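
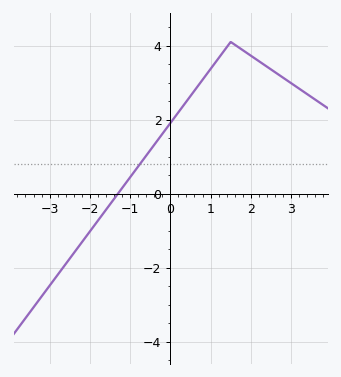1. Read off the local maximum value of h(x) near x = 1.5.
4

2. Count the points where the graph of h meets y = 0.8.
1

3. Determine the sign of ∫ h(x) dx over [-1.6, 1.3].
positive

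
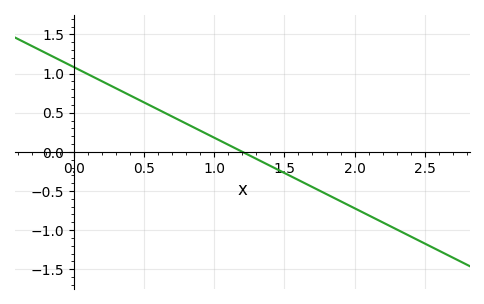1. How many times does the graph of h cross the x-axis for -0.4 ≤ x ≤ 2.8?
1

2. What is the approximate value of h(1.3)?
-0.1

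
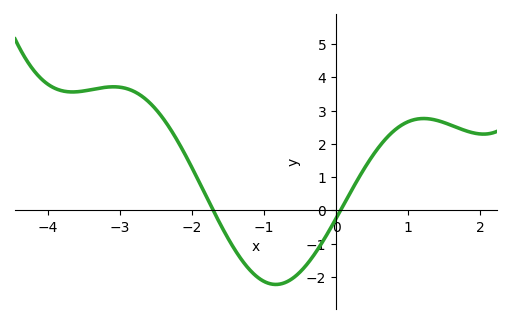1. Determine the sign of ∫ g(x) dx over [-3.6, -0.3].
positive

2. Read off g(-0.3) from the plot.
-1.3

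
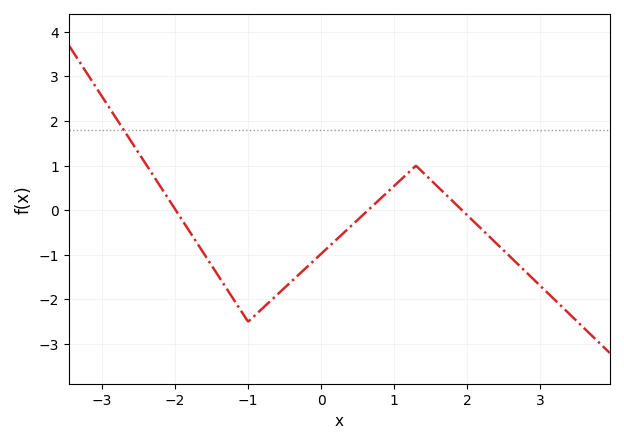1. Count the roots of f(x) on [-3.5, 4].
3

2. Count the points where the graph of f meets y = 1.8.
1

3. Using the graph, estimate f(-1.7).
-0.7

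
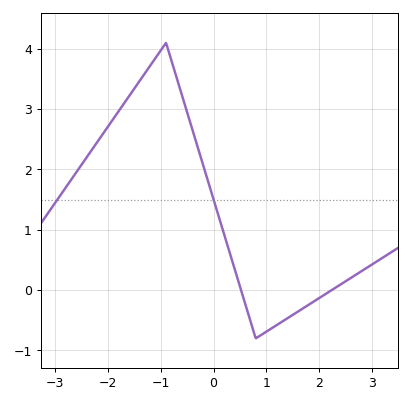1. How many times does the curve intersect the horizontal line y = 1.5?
2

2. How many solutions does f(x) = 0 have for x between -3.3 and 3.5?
2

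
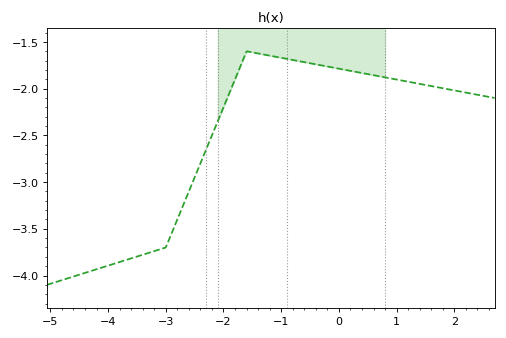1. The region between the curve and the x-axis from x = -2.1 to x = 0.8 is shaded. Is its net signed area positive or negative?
negative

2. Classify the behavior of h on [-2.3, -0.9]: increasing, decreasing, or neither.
neither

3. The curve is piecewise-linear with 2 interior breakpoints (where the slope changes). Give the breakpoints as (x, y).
(-3, -3.7); (-1.6, -1.6)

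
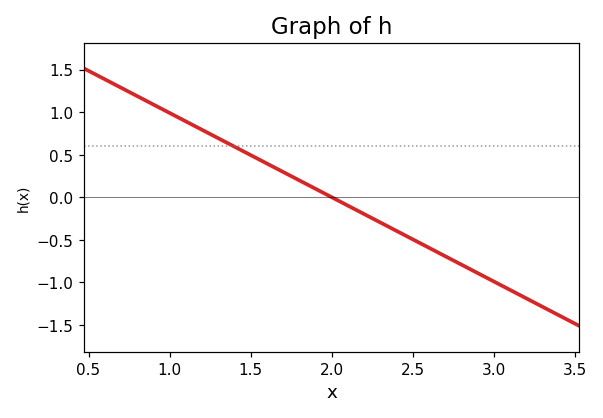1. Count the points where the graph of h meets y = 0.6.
1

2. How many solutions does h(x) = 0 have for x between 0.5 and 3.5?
1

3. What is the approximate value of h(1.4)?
0.6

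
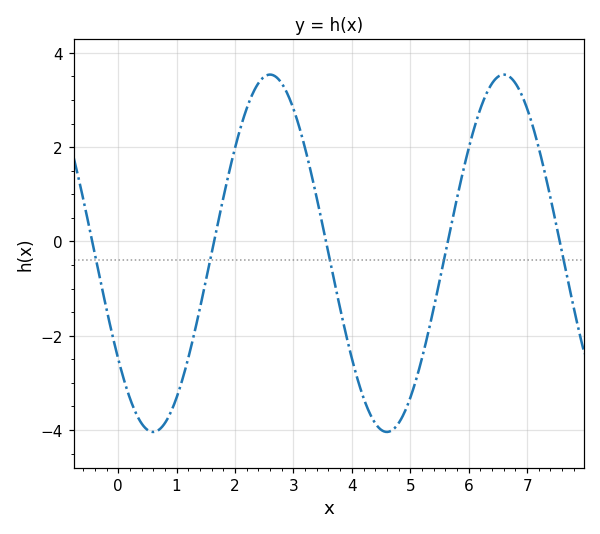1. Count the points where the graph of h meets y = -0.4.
5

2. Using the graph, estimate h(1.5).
-0.835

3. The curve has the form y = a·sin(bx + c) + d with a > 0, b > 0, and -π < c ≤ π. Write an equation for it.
y = 3.79sin(1.57x - 2.51) - 0.25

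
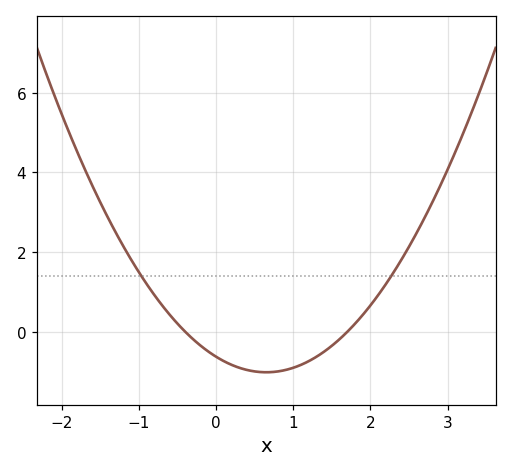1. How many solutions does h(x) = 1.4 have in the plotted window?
2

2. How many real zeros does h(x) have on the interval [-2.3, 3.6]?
2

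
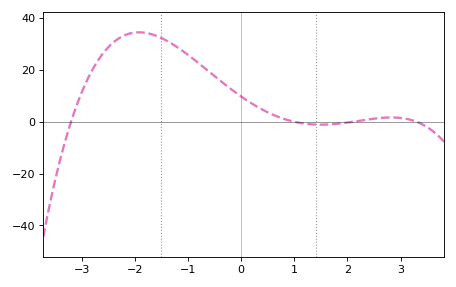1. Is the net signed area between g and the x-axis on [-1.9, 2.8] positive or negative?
positive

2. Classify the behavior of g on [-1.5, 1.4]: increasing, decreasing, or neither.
decreasing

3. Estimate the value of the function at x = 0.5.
3.65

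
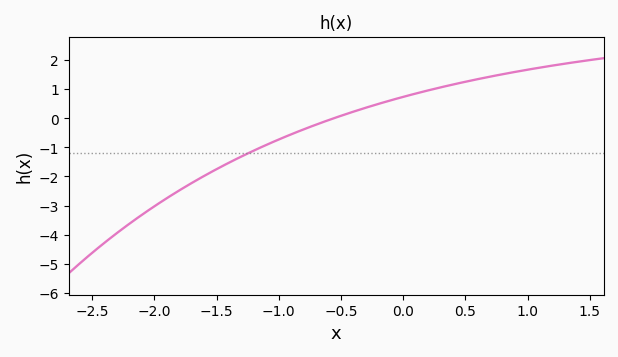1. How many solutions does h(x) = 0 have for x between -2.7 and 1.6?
1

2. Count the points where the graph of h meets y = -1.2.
1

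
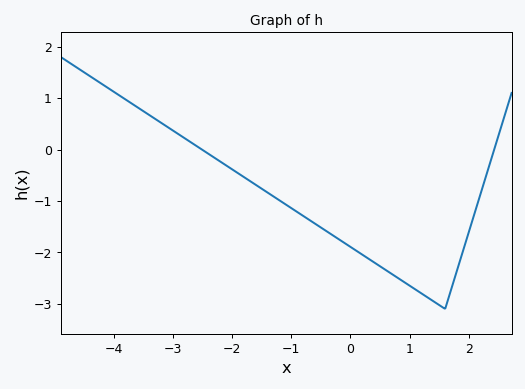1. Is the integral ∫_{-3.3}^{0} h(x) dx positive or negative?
negative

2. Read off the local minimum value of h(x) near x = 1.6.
-3.1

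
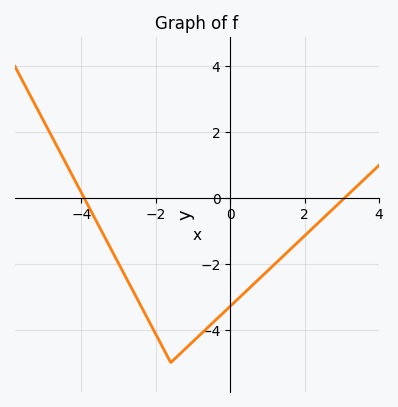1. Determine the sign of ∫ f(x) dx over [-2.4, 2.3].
negative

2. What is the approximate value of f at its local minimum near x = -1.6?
-5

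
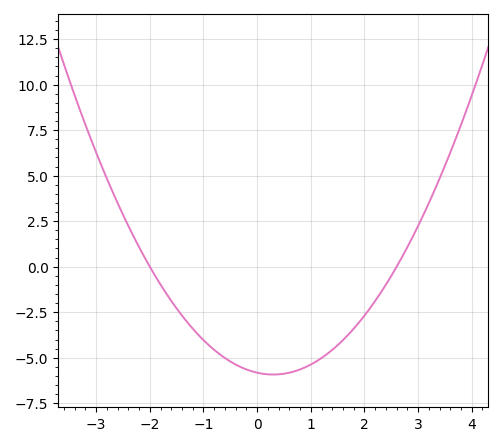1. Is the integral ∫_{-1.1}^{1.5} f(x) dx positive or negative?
negative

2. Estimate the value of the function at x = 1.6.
-4.03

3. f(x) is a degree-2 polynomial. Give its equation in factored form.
y = 1.12(x + 2)(x - 2.6)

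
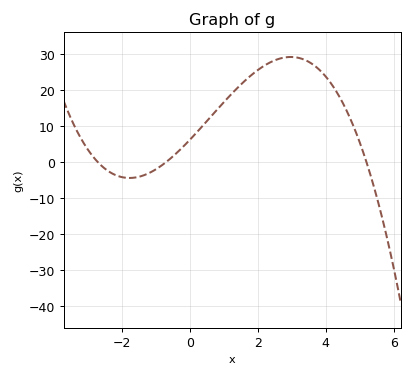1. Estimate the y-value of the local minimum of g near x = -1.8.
-4.37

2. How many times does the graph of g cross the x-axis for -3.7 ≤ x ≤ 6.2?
3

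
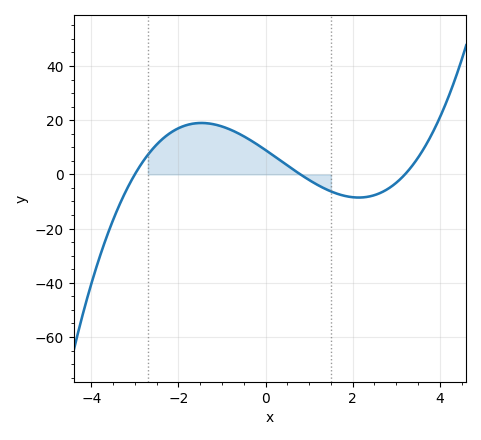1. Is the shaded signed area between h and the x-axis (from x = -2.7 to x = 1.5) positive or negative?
positive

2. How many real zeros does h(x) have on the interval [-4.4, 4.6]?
3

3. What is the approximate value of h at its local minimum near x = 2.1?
-8.54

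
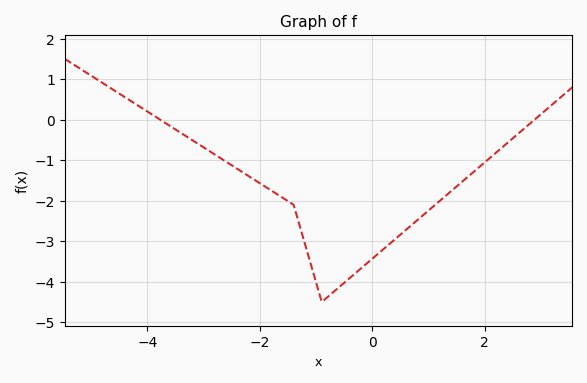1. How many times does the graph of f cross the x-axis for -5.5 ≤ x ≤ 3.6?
2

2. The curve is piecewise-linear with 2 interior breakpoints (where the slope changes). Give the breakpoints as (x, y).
(-1.4, -2.1); (-0.9, -4.5)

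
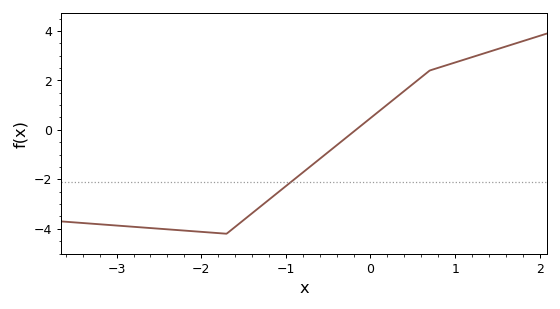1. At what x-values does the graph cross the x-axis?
-0.173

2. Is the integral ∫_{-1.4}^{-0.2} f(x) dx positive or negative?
negative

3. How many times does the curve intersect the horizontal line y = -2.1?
1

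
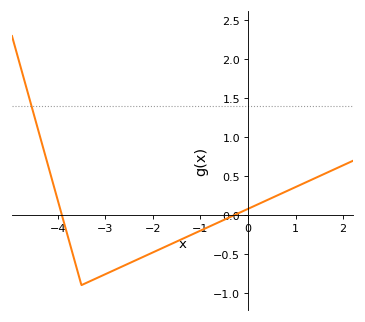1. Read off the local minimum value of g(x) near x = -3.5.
-0.9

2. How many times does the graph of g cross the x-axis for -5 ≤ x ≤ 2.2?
2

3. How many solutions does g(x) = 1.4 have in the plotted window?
1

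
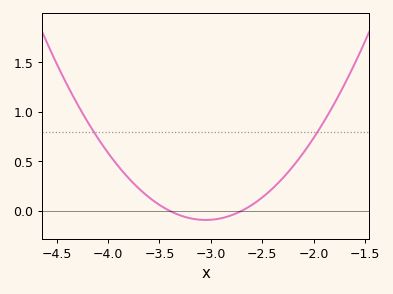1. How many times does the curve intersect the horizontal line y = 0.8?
2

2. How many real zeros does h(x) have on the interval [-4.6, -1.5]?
2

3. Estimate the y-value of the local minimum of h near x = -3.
-0.092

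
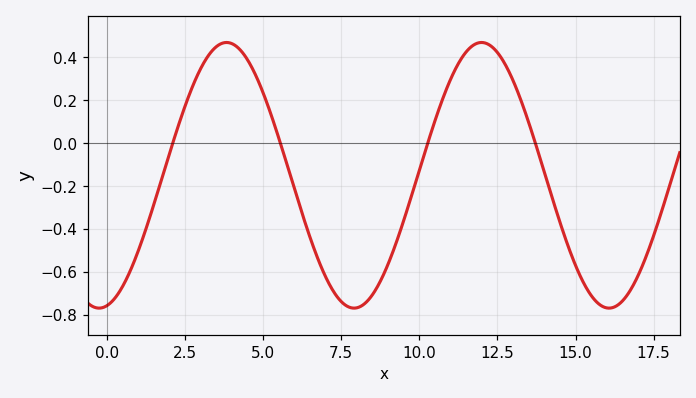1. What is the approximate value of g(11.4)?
0.406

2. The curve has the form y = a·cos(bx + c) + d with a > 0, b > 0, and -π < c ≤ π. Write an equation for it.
y = 0.62cos(0.77x - 2.95) - 0.15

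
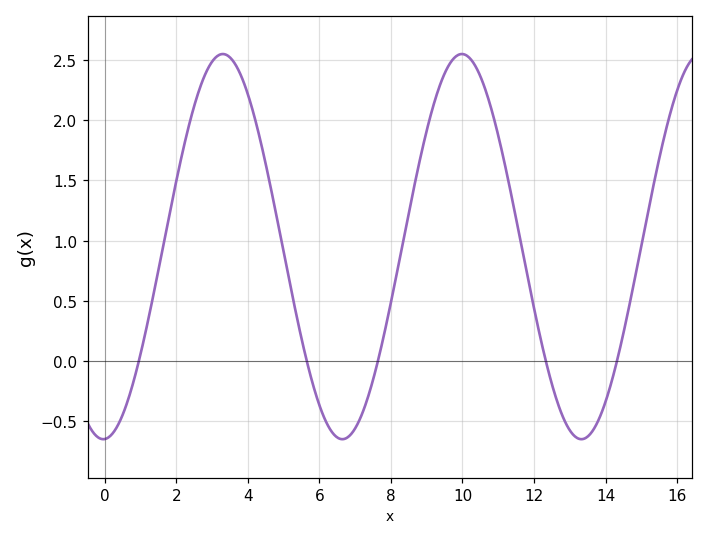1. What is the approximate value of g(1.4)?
0.609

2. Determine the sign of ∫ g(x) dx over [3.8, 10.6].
positive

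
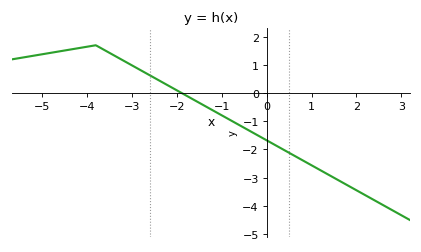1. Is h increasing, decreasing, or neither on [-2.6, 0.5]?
decreasing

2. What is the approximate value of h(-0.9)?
-0.874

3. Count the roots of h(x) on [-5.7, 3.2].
1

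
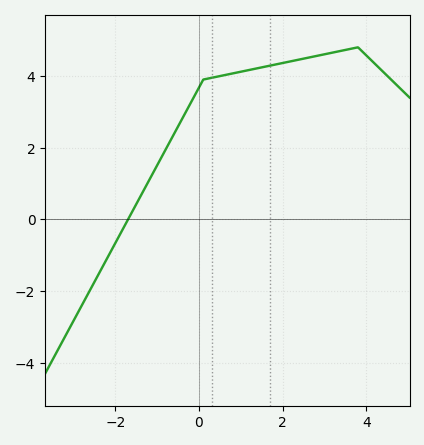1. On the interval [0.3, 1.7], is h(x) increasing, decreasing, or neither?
increasing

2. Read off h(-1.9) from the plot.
-0.443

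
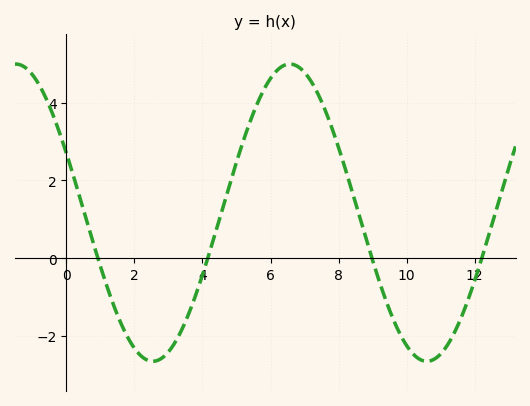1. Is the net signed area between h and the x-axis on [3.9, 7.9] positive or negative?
positive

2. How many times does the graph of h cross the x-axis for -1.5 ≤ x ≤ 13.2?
4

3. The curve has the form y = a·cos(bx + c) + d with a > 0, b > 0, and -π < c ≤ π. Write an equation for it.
y = 3.83cos(0.78x + 1.16) + 1.17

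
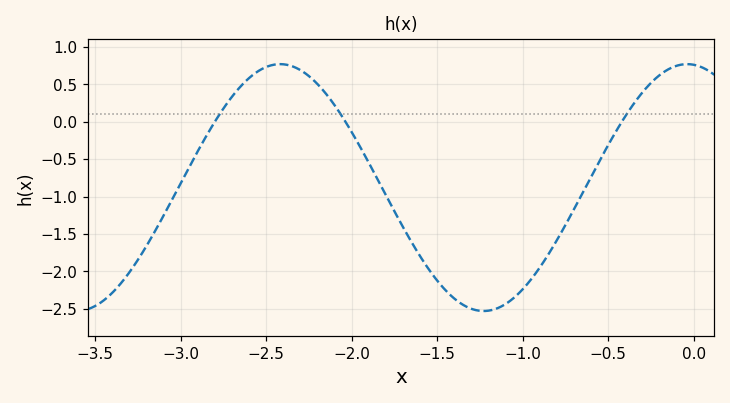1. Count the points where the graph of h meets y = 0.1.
3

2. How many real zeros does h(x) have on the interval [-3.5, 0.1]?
3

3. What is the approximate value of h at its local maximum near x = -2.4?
0.75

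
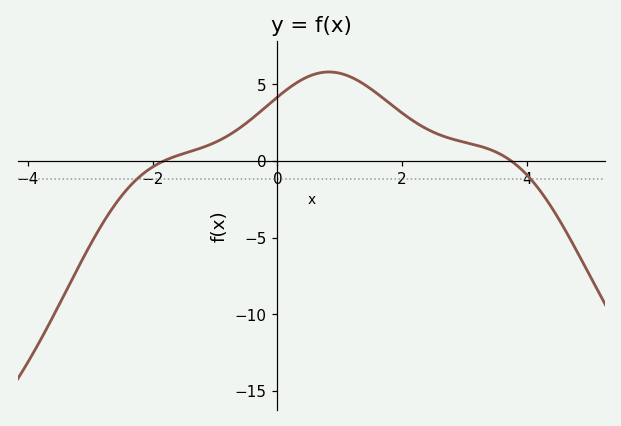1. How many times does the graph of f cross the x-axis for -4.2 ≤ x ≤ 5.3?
2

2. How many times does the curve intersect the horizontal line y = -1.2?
2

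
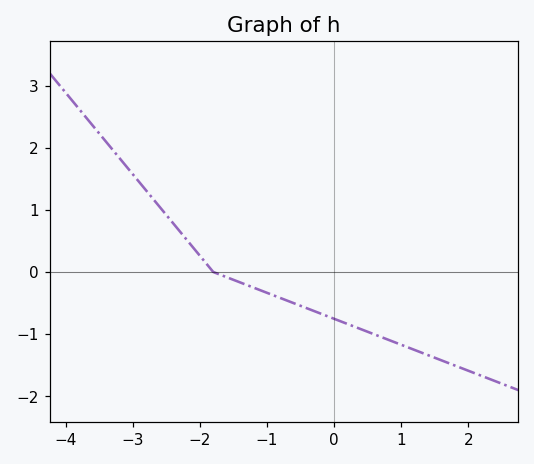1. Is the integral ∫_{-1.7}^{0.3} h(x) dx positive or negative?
negative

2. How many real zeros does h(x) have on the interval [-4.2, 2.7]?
1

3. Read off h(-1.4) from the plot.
-0.2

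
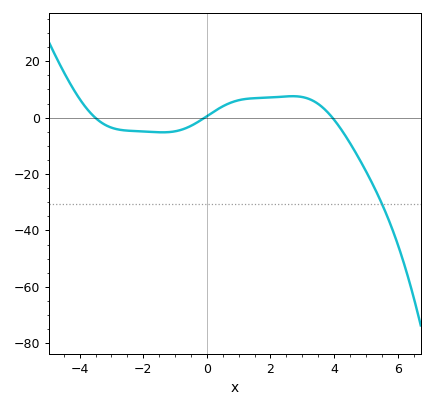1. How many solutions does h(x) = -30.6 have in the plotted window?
1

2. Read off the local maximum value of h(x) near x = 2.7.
8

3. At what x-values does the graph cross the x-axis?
-3.6, 0, 4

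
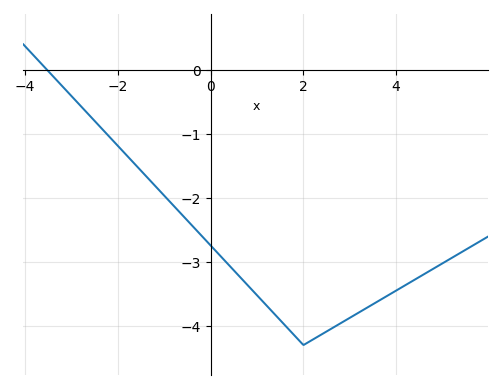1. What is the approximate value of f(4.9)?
-3.06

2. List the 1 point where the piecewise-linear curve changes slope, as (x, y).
(2, -4.3)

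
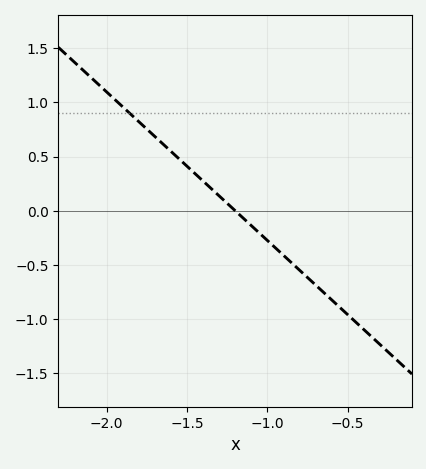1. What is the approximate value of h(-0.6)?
-0.8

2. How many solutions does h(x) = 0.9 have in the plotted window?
1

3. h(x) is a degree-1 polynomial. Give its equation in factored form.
y = -1.37(x + 1.2)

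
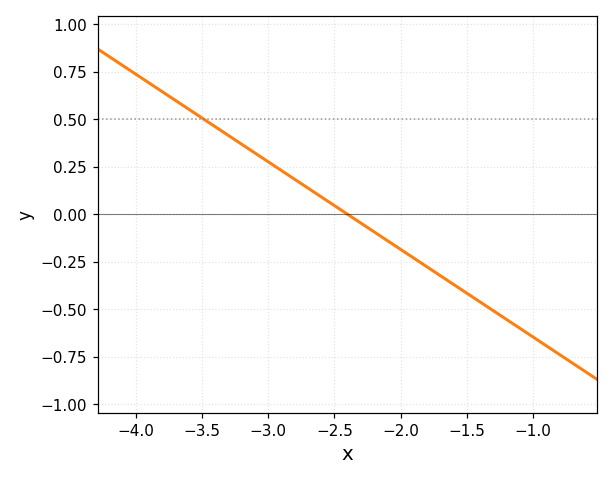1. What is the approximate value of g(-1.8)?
-0.276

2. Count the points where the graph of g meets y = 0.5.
1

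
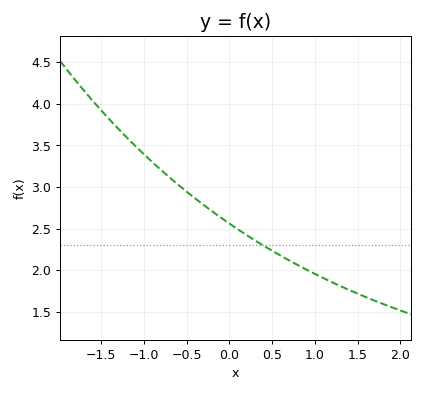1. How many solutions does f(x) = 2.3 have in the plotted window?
1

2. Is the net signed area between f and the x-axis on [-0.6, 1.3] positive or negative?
positive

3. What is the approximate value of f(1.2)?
1.85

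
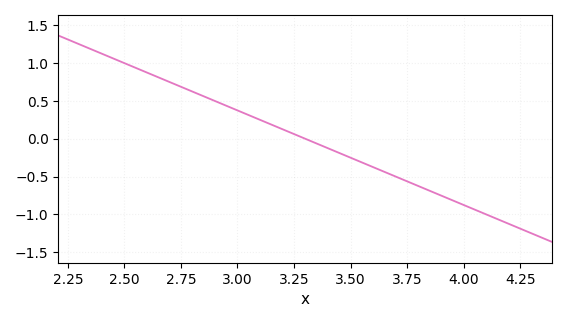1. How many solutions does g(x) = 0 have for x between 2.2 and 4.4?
1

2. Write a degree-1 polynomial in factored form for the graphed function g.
y = -1.25(x - 3.3)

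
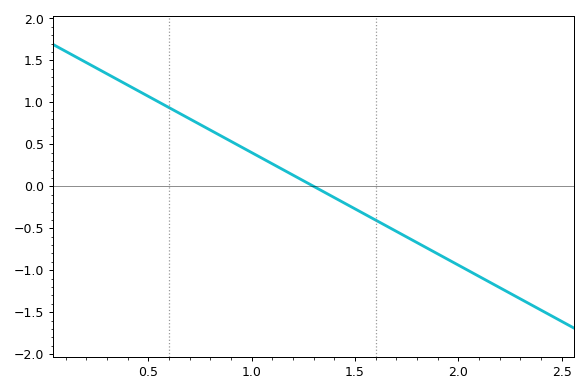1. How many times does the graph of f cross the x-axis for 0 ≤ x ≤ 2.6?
1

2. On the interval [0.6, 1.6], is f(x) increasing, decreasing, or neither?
decreasing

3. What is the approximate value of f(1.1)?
0.268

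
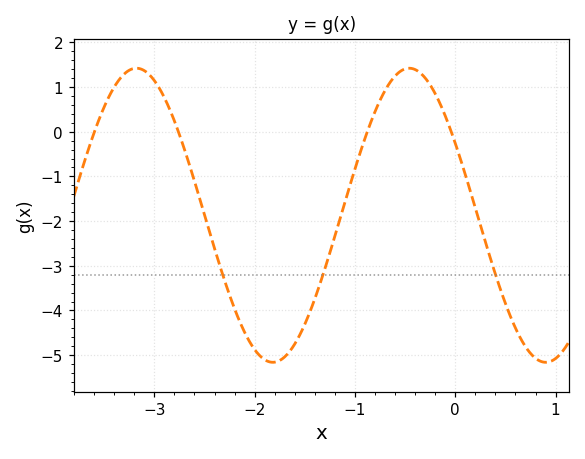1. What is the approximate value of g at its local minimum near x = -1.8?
-5.16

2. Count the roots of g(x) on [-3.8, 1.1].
4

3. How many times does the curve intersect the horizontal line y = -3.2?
3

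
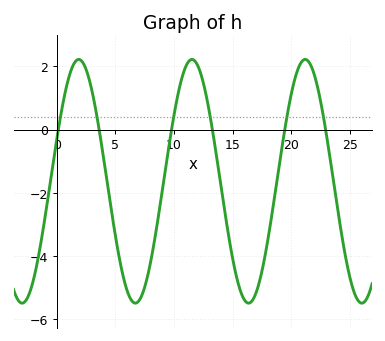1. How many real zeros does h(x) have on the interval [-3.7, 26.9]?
6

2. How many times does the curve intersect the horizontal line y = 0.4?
6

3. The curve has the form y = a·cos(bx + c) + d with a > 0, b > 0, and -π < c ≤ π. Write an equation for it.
y = 3.86cos(0.65x - 1.2) - 1.64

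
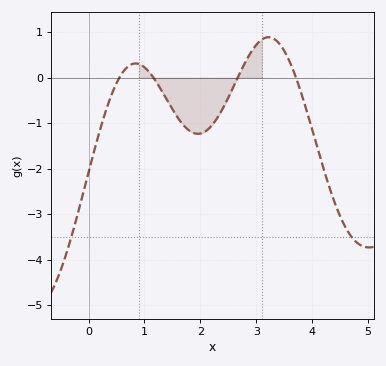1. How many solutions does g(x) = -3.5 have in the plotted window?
2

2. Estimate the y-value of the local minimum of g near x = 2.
-1.2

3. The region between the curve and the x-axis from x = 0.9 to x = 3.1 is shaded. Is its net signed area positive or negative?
negative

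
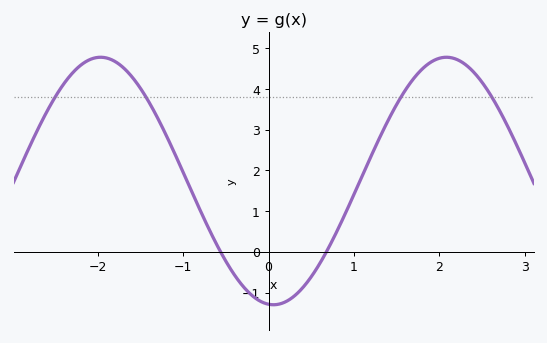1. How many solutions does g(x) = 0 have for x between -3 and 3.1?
2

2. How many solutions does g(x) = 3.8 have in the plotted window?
4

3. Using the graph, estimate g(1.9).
4.7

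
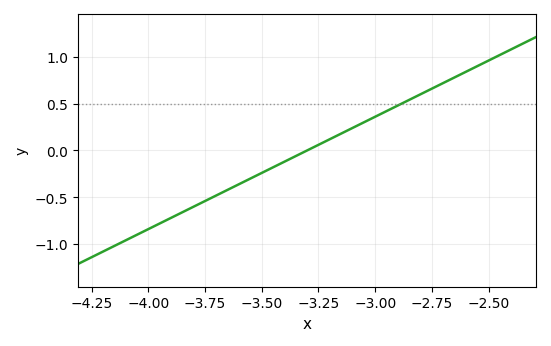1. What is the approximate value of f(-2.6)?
0.84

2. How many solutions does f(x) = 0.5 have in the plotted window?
1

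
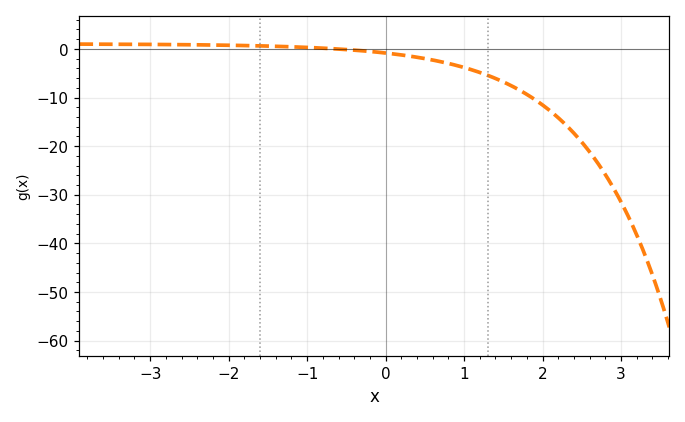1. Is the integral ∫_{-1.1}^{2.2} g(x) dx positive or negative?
negative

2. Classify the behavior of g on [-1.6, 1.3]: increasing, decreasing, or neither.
decreasing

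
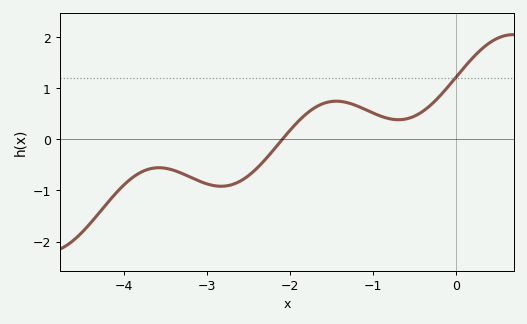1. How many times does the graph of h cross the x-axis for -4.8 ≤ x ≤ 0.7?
1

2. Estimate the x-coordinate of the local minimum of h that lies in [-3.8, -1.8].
-2.83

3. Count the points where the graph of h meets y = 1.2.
1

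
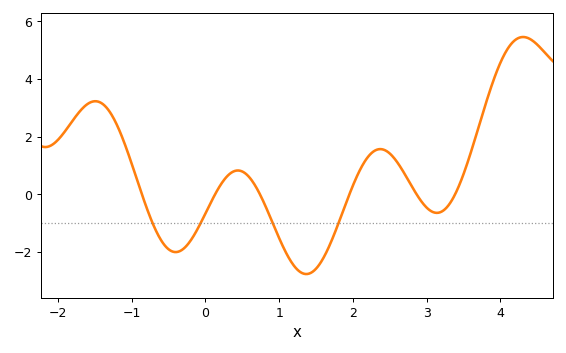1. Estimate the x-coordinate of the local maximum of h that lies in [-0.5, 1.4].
0.4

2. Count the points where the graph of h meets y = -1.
4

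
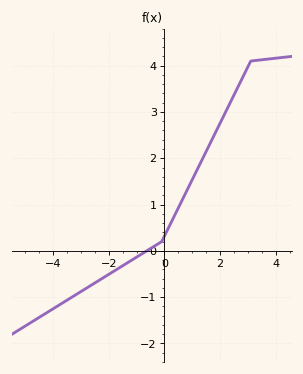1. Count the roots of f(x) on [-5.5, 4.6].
1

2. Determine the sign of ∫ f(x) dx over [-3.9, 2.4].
positive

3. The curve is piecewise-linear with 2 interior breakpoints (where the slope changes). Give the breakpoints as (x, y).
(-0.1, 0.2); (3.1, 4.1)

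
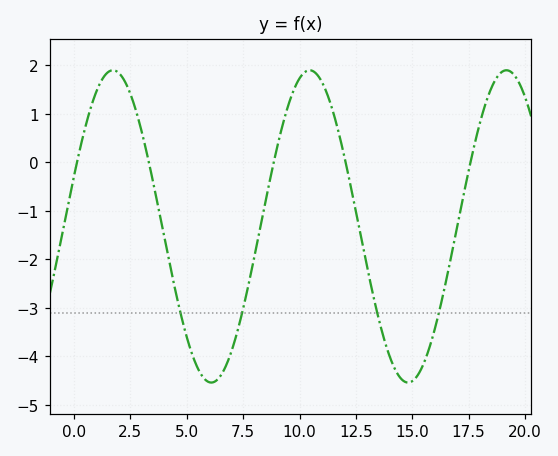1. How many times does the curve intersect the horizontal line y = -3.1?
4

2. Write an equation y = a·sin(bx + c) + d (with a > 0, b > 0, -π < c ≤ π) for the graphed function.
y = 3.22sin(0.72x + 0.33) - 1.32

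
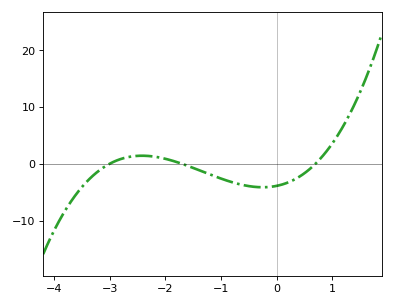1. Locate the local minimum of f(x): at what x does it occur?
-0.249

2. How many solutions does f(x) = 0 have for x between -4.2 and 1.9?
3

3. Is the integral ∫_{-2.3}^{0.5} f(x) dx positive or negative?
negative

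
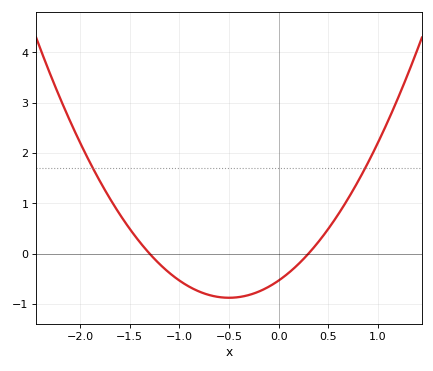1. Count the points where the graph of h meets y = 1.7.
2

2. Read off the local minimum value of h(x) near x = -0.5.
-0.9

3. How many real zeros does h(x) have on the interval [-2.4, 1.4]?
2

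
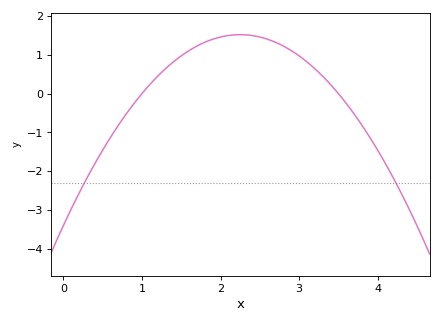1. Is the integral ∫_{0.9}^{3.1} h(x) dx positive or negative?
positive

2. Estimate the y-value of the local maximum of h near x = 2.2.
1.5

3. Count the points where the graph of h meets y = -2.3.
2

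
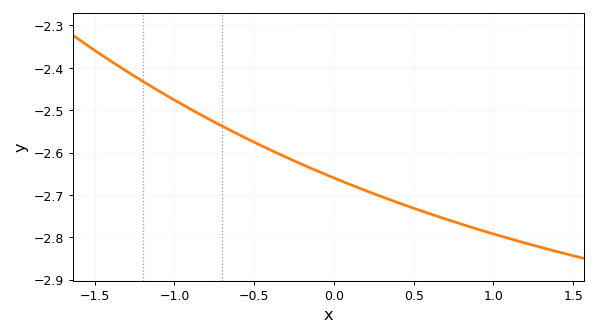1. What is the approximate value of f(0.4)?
-2.72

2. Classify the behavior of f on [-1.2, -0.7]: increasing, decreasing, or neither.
decreasing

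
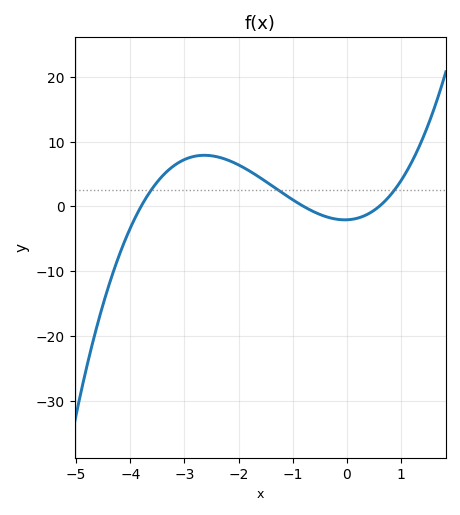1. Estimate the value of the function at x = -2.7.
8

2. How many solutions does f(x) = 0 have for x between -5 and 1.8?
3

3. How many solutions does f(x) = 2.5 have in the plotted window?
3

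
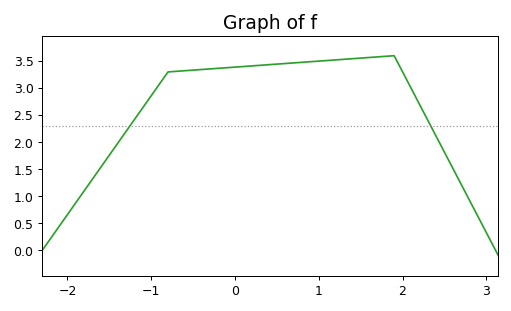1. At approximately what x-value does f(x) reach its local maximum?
1.9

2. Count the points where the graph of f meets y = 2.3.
2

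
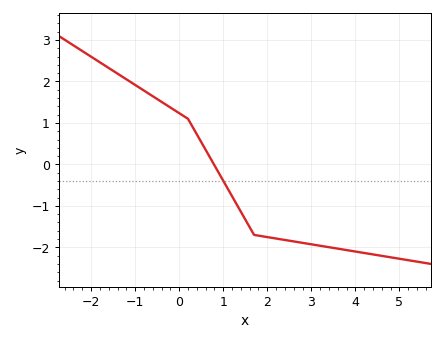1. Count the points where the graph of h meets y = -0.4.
1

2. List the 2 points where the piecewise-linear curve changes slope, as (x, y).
(0.2, 1.1); (1.7, -1.7)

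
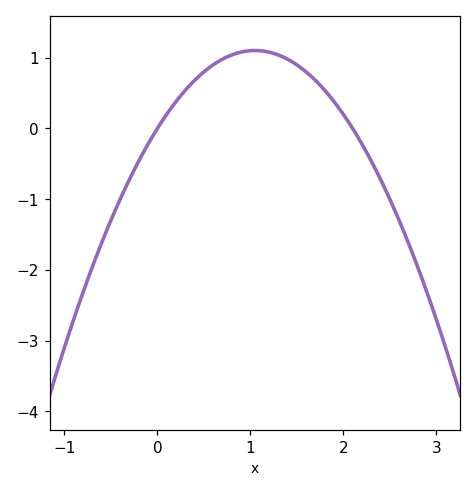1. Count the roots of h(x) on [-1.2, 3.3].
2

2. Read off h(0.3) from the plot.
0.5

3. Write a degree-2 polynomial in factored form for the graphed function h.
y = -1(x - 0)(x - 2.1)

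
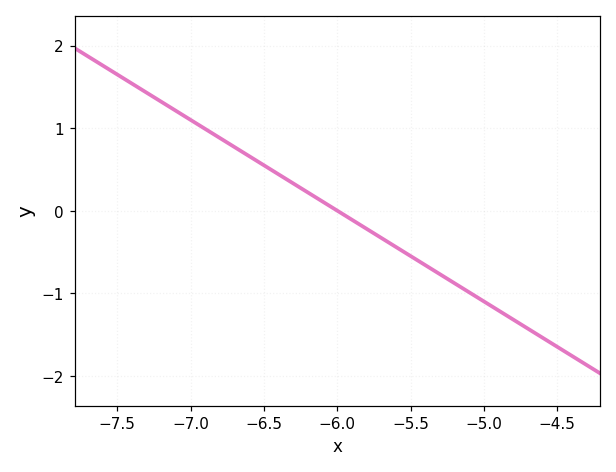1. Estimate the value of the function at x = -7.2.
1.32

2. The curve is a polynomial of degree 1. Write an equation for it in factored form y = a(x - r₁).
y = -1.1(x + 6)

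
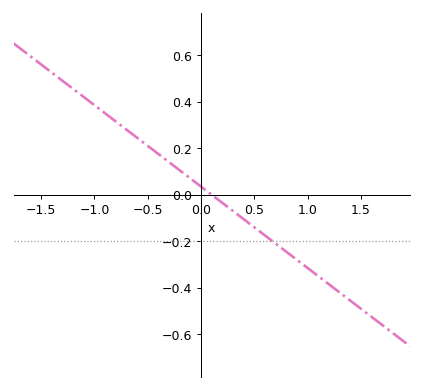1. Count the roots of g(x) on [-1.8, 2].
1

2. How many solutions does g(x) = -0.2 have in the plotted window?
1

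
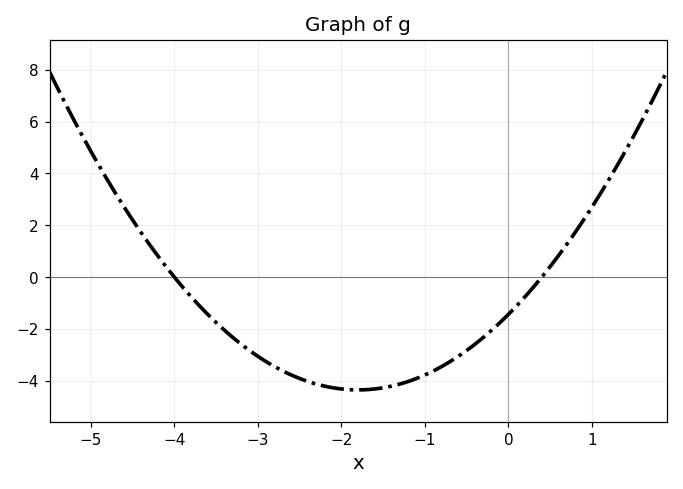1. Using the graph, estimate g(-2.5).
-3.92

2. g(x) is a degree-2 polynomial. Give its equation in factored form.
y = 0.9(x + 4)(x - 0.4)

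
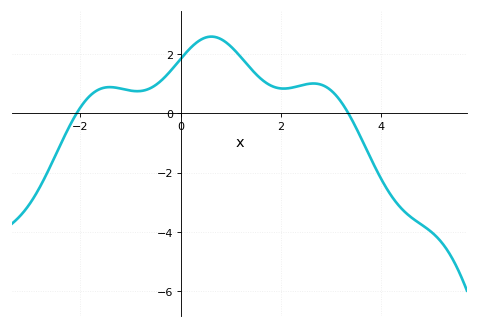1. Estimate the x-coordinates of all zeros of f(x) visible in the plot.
-2.08, 3.34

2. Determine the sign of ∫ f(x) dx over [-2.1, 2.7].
positive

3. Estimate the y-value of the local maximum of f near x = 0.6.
2.59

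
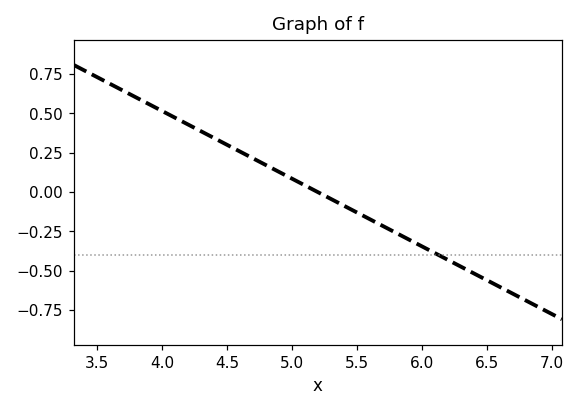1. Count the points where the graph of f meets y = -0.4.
1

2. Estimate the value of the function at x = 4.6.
0.26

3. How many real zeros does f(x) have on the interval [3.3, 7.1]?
1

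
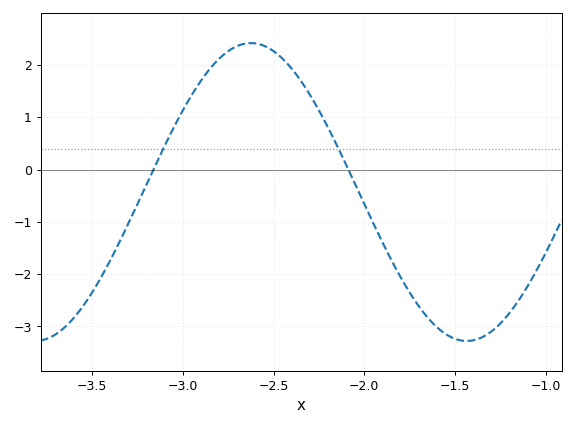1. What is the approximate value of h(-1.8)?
-2.06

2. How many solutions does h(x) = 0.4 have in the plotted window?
2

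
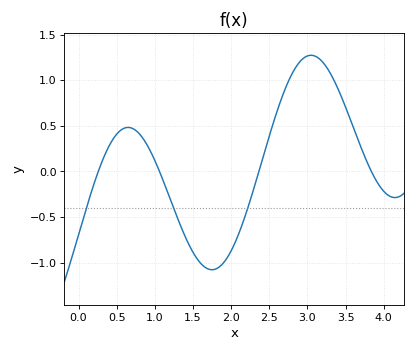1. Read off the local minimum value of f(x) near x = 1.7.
-1.1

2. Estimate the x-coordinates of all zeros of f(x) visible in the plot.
0.3, 1.1, 2.4, 3.8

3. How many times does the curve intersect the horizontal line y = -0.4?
3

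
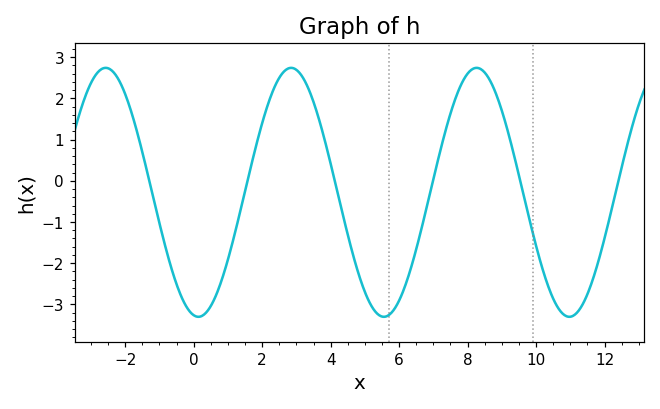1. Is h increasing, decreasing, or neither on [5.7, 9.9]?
neither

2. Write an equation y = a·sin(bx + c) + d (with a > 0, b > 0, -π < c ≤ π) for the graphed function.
y = 3.02sin(1.16x - 1.73) - 0.28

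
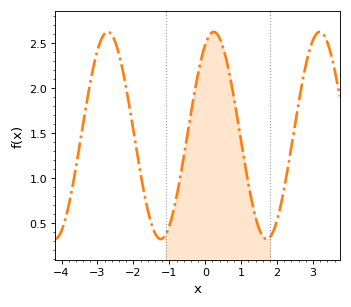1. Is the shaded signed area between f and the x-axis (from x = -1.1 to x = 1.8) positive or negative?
positive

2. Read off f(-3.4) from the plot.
1.6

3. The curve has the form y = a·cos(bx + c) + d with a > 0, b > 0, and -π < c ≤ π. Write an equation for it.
y = 1.15cos(2.1x - 0.5) + 1.47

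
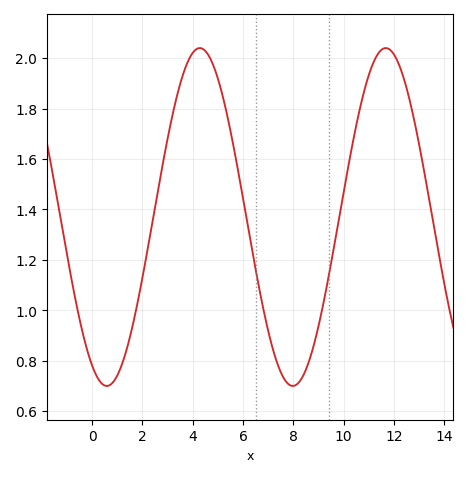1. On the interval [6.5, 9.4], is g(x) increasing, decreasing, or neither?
neither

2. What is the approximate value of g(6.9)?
0.963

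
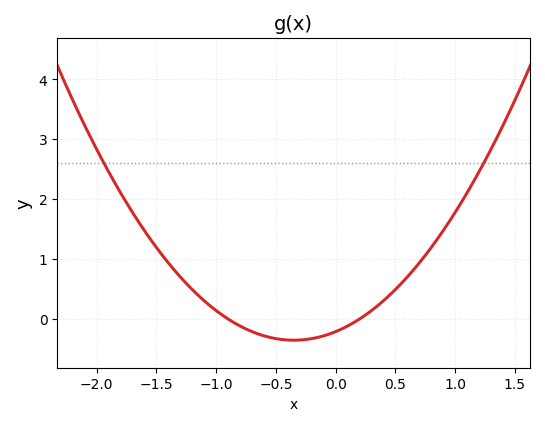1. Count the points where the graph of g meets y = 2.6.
2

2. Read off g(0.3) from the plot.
0.14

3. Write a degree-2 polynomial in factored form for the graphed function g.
y = 1.17(x + 0.9)(x - 0.2)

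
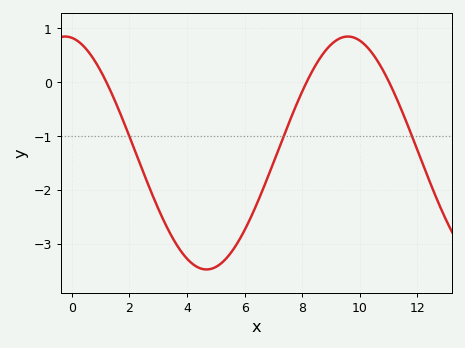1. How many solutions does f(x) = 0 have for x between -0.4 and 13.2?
3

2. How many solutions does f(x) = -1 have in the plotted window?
3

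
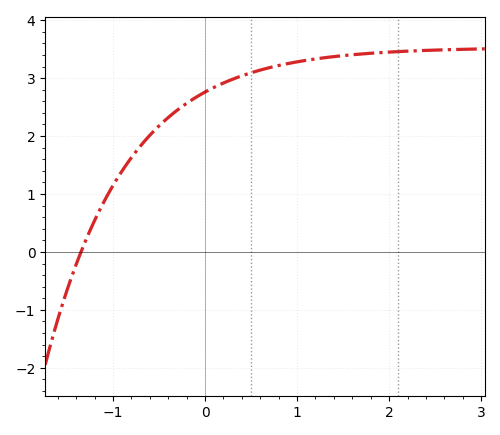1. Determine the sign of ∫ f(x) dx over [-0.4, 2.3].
positive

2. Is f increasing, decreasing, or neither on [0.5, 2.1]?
increasing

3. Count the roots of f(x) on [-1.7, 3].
1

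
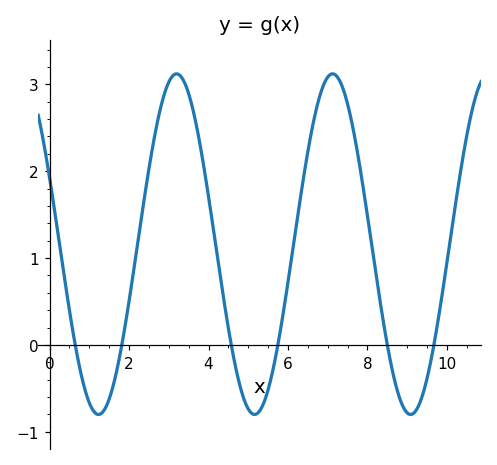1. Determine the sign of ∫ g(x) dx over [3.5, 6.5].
positive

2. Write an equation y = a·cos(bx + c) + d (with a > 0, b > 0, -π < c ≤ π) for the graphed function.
y = 1.96cos(1.6x + 1.2) + 1.16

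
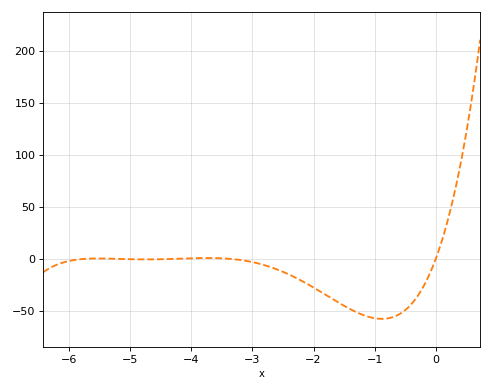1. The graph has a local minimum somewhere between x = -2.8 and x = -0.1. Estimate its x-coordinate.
-0.884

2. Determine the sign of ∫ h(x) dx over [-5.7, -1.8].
negative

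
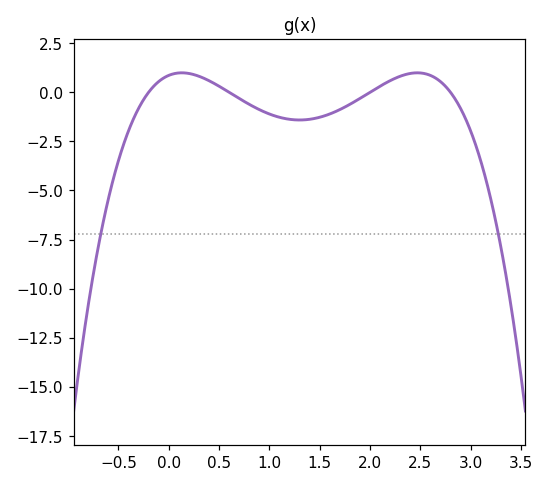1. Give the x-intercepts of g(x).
-0.2, 0.6, 2, 2.8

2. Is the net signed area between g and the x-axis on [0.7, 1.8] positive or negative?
negative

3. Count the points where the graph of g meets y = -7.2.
2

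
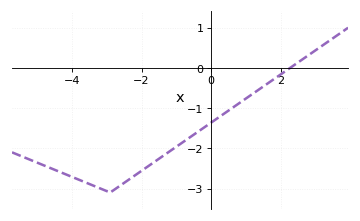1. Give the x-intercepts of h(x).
2.2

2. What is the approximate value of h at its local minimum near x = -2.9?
-3.1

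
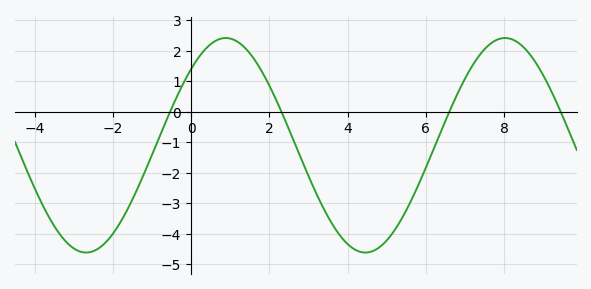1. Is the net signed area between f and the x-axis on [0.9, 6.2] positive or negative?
negative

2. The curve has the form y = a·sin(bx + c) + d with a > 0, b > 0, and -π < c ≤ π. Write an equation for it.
y = 3.51sin(0.88x + 0.79) - 1.1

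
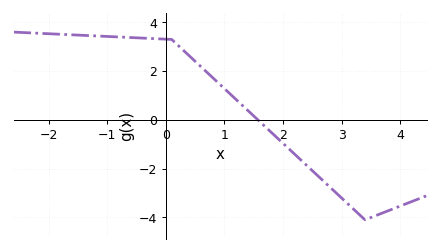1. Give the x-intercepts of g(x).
1.57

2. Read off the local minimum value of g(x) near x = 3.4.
-4.1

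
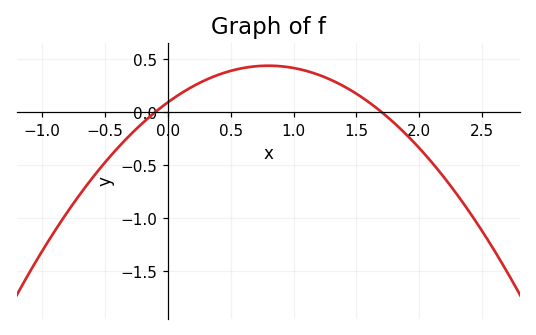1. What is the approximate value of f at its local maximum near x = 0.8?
0.437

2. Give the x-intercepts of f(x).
-0.1, 1.7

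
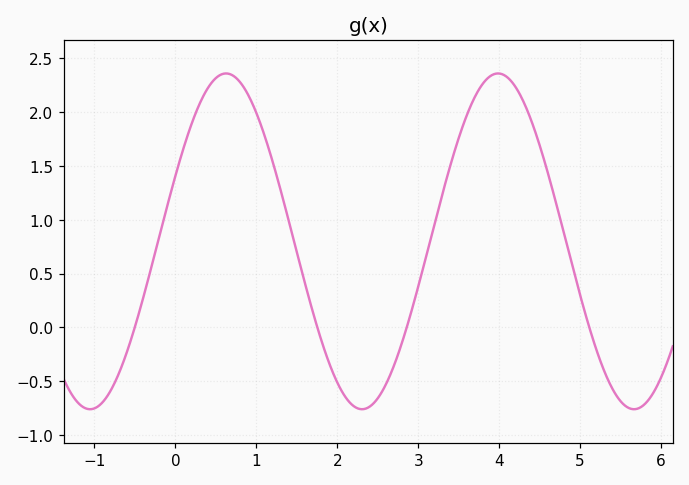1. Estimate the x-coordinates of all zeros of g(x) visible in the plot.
-0.503, 1.75, 2.86, 5.11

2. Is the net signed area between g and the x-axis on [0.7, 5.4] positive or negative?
positive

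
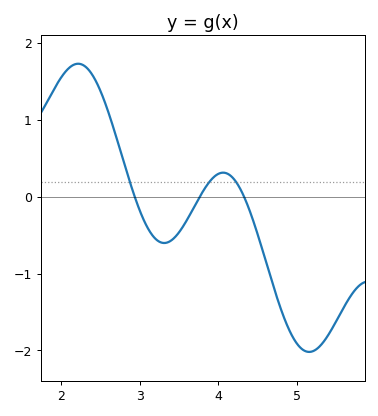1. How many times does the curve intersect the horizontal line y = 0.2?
3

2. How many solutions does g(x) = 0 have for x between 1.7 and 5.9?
3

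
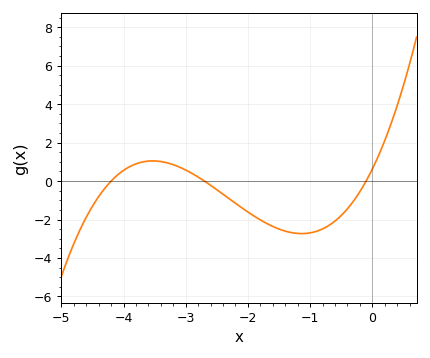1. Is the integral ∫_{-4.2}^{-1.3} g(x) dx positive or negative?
negative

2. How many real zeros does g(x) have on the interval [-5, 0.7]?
3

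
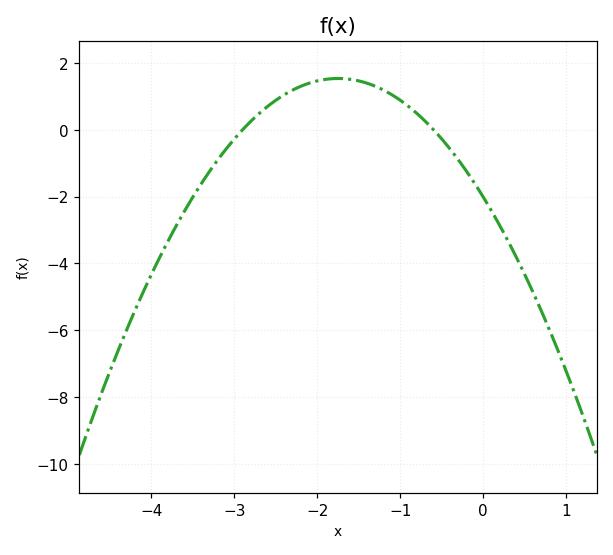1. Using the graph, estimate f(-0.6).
0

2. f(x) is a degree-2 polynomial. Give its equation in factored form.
y = -1.16(x + 2.9)(x + 0.6)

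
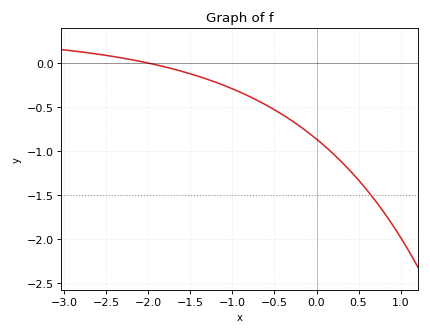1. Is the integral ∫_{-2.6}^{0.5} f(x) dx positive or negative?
negative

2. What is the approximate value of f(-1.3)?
-0.18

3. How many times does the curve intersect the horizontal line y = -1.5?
1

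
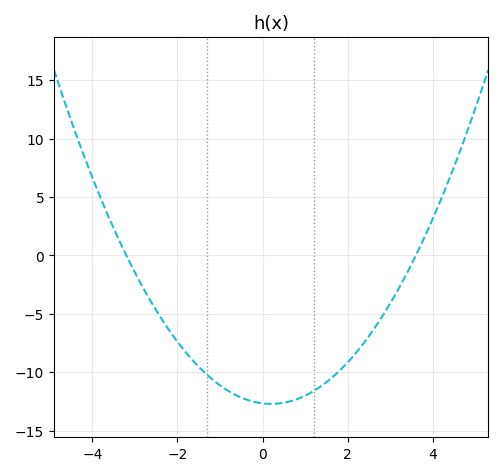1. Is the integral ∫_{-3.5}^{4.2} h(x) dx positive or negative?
negative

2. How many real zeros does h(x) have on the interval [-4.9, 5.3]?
2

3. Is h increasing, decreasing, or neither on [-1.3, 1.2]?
neither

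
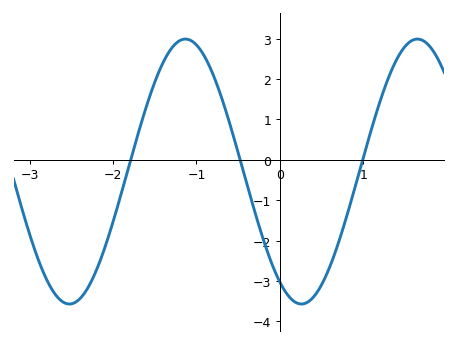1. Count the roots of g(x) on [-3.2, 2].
3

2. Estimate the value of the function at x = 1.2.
1.5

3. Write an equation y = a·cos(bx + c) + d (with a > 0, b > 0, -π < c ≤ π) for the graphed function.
y = 3.28cos(2.3x + 2.6) - 0.29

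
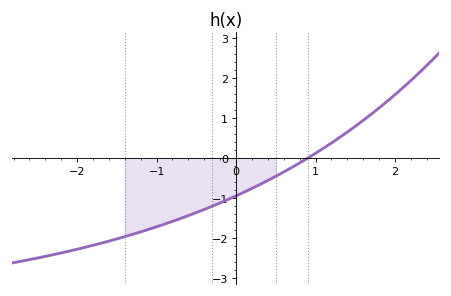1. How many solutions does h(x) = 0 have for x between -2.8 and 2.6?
1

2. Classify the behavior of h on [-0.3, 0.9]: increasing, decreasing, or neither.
increasing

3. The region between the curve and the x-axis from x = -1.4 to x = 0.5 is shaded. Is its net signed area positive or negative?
negative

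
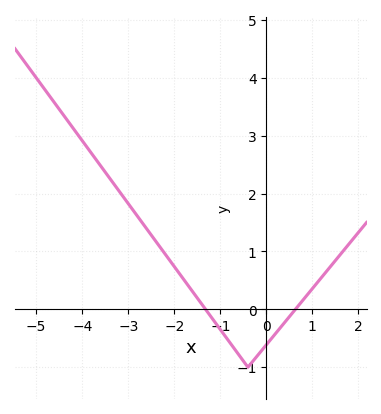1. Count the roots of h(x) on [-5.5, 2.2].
2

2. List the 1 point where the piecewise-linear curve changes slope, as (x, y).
(-0.4, -1)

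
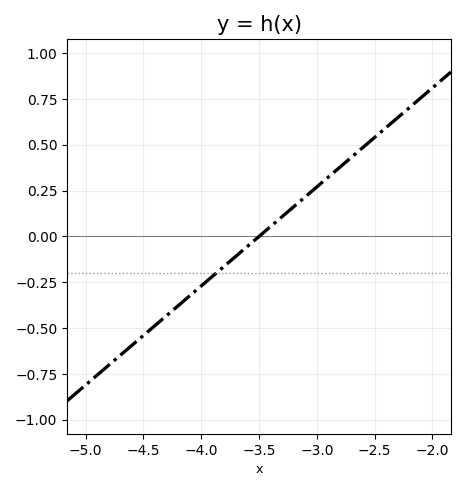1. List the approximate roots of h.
-3.5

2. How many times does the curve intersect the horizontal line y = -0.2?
1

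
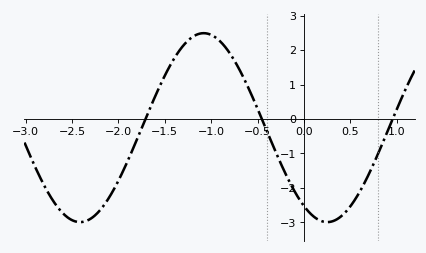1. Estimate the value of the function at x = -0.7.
1.45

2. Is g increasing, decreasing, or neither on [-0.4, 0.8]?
neither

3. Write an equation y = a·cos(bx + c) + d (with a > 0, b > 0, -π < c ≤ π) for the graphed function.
y = 2.74cos(2.36x + 2.55) - 0.25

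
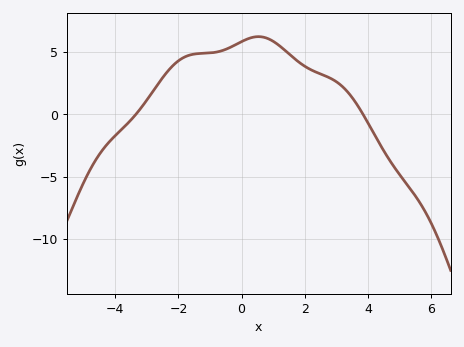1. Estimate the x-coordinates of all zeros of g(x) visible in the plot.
-3.4, 3.8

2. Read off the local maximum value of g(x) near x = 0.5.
6.5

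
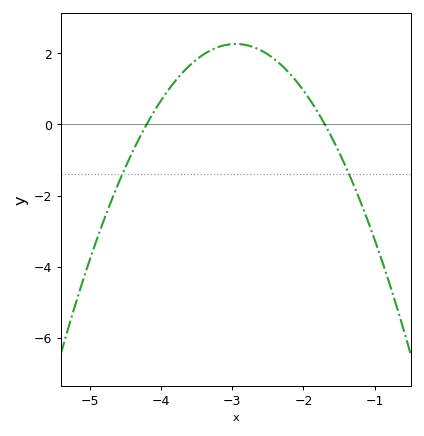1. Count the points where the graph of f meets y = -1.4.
2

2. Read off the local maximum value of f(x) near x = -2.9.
2.27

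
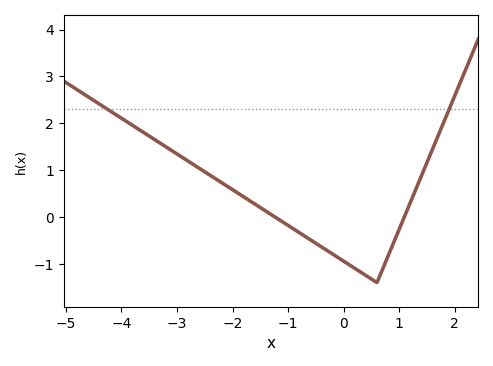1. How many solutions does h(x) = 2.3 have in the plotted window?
2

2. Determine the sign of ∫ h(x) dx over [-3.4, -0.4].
positive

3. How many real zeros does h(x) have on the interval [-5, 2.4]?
2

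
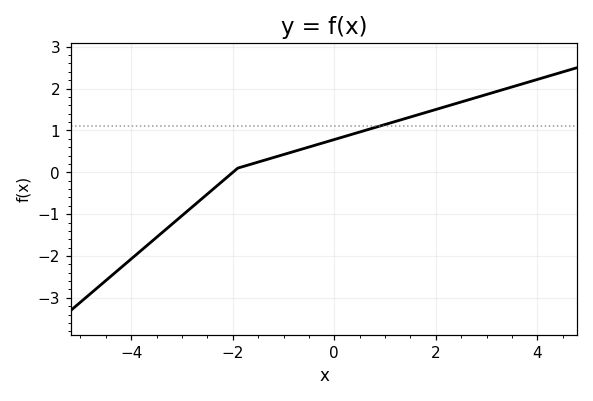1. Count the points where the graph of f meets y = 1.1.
1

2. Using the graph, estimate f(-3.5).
-1.6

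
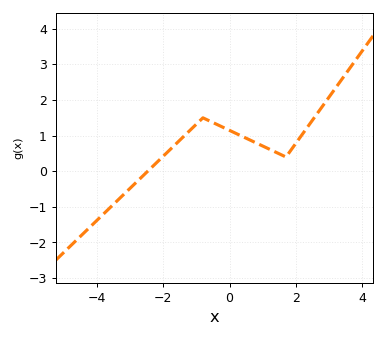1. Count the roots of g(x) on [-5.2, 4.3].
1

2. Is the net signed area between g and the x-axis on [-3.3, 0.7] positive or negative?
positive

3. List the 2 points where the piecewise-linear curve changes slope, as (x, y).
(-0.8, 1.5); (1.7, 0.4)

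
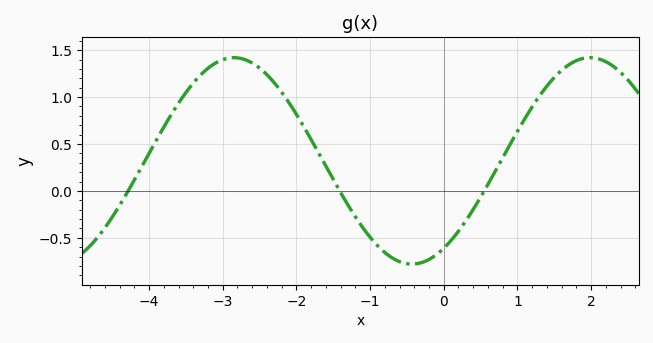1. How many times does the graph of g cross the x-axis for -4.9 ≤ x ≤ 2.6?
3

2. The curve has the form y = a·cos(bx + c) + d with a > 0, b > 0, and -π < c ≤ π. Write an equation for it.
y = 1.1cos(1.3x - 2.6) + 0.32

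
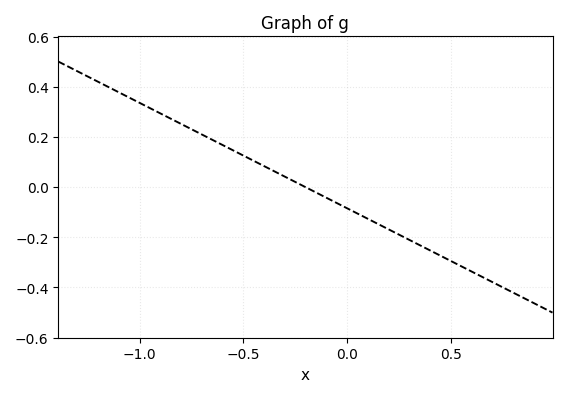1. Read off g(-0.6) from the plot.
0.16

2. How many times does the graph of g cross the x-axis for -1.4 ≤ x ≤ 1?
1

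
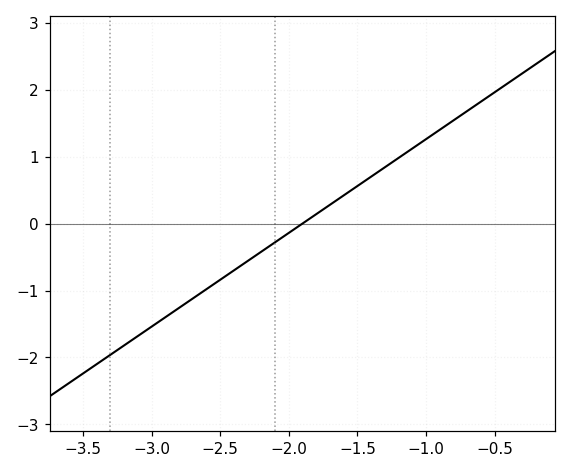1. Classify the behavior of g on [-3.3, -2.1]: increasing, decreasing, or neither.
increasing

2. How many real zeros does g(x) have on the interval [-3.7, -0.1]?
1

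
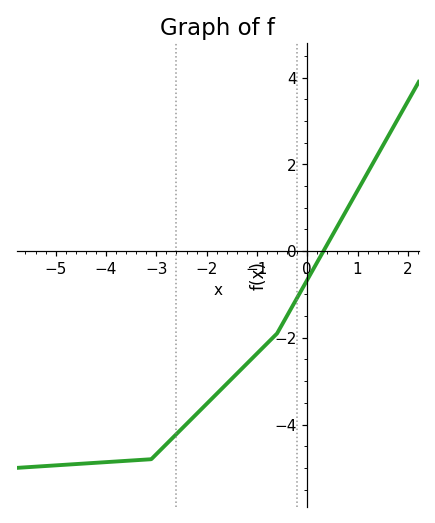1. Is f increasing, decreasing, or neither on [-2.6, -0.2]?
increasing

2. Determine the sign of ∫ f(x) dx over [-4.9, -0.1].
negative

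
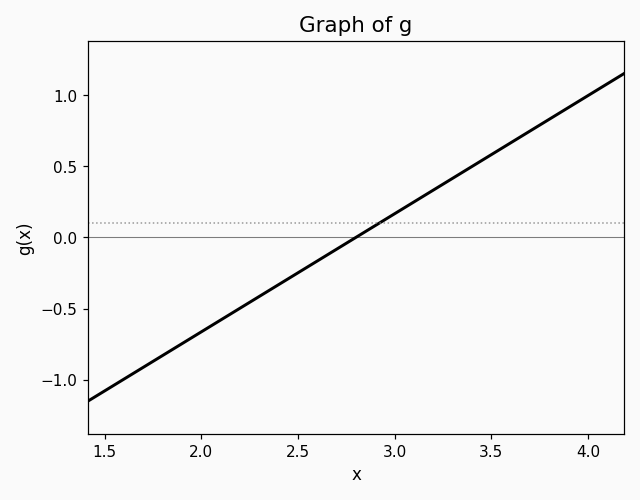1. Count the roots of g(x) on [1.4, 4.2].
1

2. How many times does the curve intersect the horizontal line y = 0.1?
1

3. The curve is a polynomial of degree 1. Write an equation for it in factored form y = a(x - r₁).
y = 0.83(x - 2.8)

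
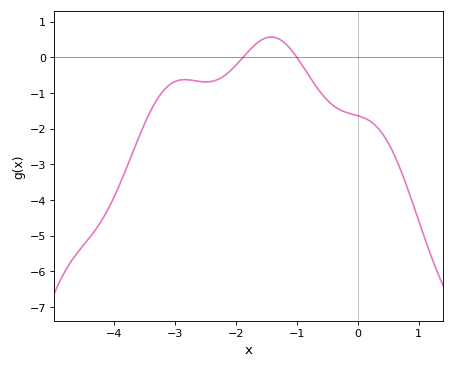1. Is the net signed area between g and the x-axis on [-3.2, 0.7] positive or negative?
negative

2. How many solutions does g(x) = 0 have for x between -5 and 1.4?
2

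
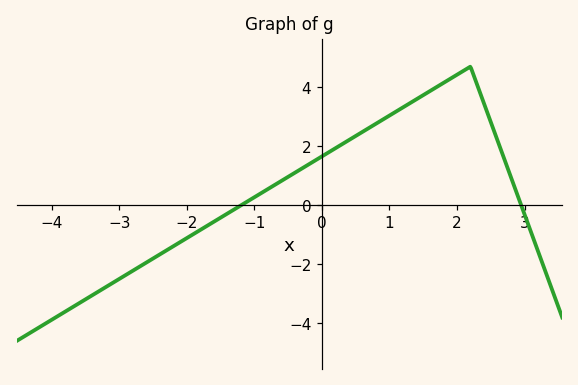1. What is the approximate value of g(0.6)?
2.4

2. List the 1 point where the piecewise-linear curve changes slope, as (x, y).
(2.2, 4.7)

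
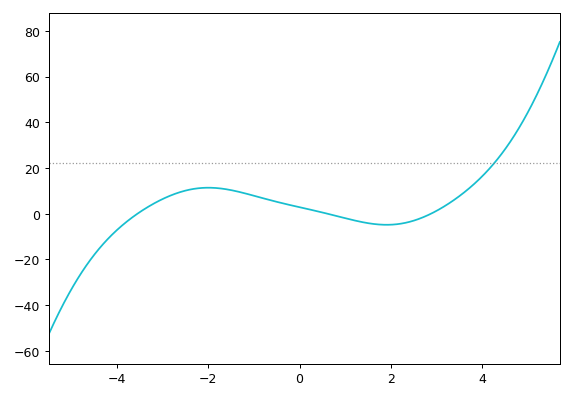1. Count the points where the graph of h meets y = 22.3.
1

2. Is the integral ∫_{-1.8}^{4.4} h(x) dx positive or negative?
positive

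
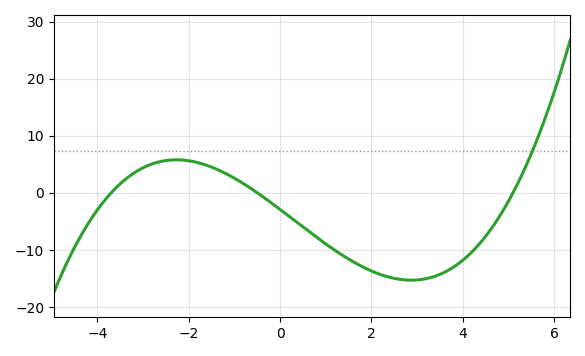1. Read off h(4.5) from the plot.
-7.63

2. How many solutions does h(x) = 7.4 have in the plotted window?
1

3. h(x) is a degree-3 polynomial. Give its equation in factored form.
y = 0.31(x + 3.7)(x + 0.5)(x - 5.1)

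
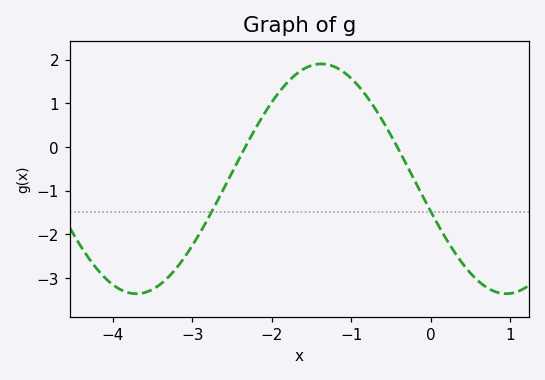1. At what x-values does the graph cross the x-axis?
-2.3, -0.4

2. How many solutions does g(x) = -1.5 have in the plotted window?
2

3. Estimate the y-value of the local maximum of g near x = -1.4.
1.9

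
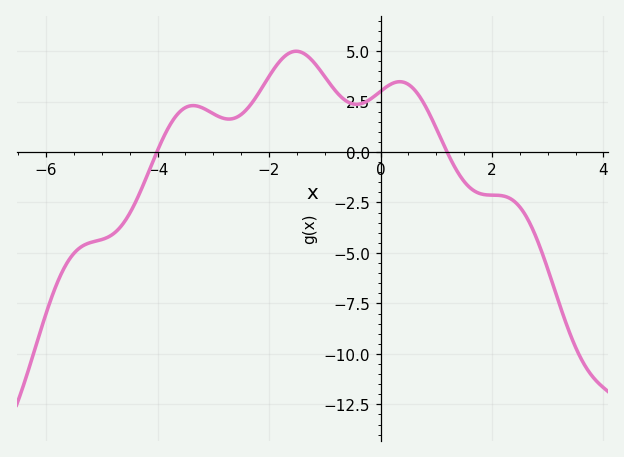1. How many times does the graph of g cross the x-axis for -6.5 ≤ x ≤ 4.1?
2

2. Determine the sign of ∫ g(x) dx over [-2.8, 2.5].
positive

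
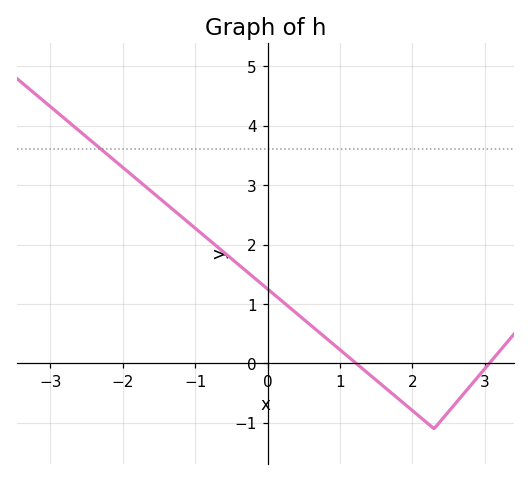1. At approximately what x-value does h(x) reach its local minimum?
2.3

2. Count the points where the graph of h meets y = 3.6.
1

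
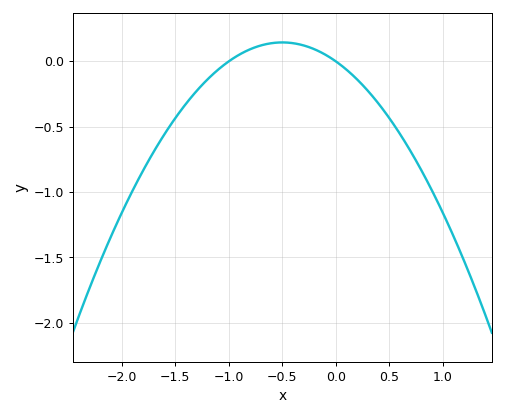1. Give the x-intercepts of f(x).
-1, 0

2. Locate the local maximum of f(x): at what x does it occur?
-0.5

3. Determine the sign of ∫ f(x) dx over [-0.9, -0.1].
positive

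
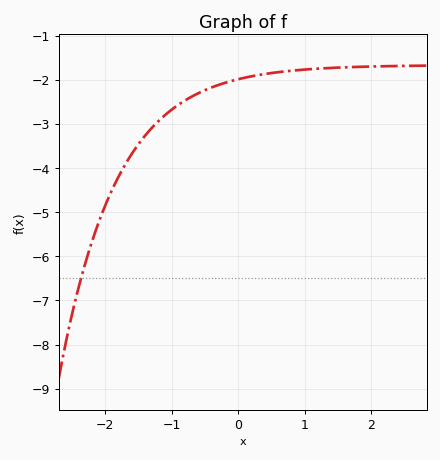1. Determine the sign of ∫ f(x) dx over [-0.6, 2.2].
negative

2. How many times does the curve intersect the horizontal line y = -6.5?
1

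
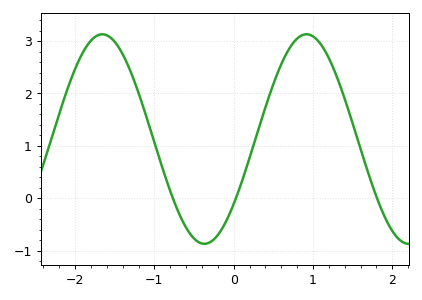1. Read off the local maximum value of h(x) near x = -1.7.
3.13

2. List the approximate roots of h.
-0.767, 0.029, 1.81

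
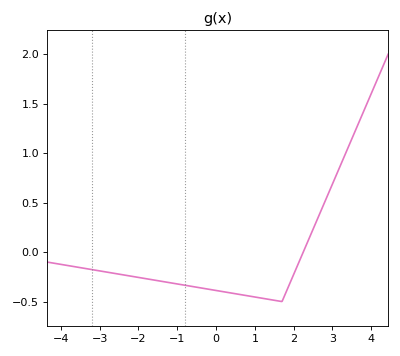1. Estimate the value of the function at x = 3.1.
0.8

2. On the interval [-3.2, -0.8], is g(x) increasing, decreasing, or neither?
decreasing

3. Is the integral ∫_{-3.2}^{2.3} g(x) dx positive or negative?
negative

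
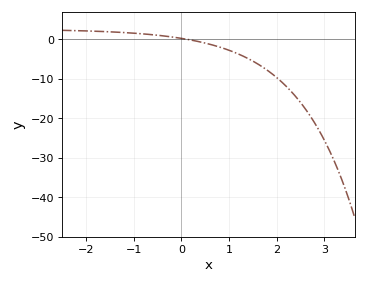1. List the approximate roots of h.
0.094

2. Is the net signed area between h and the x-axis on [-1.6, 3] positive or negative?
negative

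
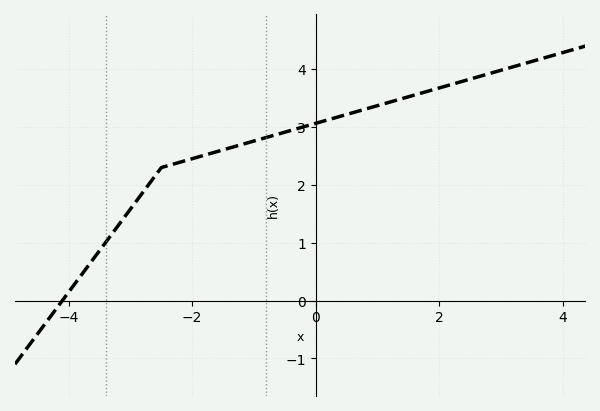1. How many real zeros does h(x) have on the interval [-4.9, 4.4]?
1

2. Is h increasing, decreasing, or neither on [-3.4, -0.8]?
increasing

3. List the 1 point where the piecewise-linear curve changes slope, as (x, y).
(-2.5, 2.3)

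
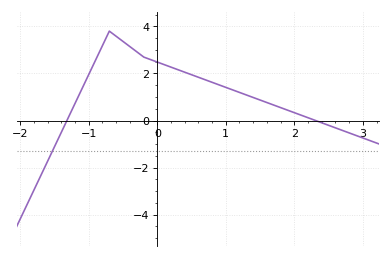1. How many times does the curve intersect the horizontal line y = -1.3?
1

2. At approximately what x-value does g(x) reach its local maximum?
-0.699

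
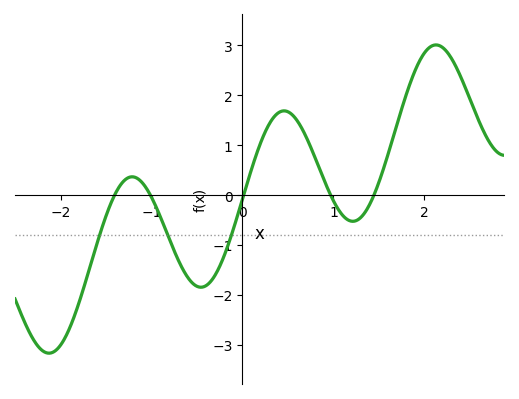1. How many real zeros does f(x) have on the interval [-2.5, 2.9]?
5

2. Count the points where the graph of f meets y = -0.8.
3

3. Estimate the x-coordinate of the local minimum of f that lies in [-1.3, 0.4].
-0.457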